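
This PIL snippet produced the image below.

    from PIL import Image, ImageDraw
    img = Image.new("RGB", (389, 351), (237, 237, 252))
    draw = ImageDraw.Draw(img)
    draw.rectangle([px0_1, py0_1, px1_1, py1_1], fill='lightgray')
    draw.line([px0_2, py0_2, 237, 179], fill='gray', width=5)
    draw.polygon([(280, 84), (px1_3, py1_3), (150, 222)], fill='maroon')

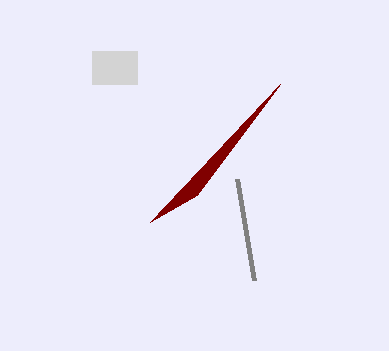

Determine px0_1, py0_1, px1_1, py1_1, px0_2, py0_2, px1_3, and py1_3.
px0_1 = 92, py0_1 = 51, px1_1 = 137, py1_1 = 84, px0_2 = 254, py0_2 = 280, px1_3 = 197, py1_3 = 195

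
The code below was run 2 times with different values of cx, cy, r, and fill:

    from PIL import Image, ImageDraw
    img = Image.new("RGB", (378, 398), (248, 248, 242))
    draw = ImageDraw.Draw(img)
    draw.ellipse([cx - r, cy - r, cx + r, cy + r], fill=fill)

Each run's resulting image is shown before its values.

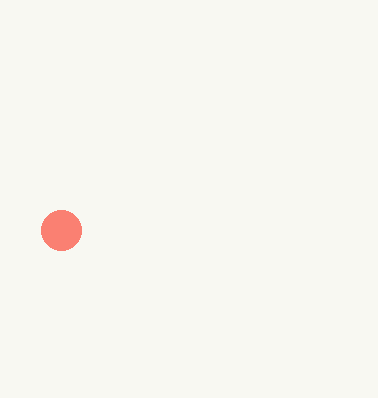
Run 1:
cx = 61
cy = 230
r = 20
fill = 'salmon'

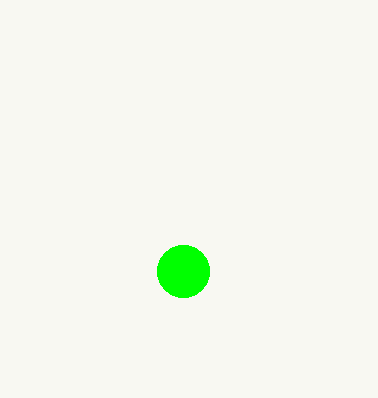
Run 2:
cx = 183
cy = 271
r = 26
fill = 'lime'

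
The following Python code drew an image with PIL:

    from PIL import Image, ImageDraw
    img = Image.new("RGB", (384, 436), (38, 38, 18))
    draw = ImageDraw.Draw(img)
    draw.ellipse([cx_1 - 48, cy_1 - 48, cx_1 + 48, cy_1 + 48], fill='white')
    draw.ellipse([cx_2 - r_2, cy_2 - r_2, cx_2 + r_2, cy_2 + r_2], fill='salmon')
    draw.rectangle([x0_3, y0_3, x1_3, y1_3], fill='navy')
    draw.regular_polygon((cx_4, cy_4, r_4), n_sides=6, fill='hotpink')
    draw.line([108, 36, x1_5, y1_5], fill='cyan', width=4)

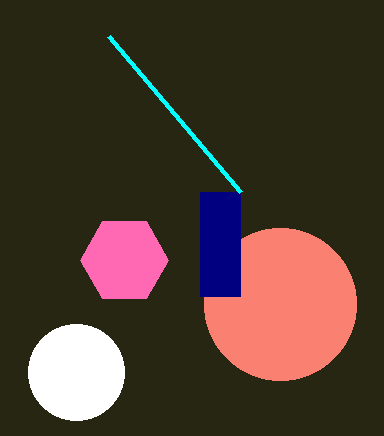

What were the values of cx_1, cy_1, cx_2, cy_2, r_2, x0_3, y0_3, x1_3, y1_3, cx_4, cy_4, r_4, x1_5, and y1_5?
cx_1 = 76; cy_1 = 372; cx_2 = 280; cy_2 = 304; r_2 = 76; x0_3 = 200; y0_3 = 192; x1_3 = 240; y1_3 = 296; cx_4 = 124; cy_4 = 260; r_4 = 44; x1_5 = 240; y1_5 = 192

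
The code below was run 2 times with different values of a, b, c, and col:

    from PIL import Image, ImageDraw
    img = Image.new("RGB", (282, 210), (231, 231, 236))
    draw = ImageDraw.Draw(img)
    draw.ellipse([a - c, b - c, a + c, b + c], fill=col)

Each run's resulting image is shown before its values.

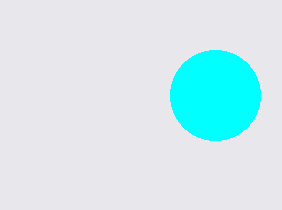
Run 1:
a = 215
b = 95
c = 45
col = 'cyan'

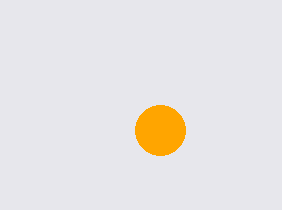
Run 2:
a = 160; b = 130; c = 25; col = 'orange'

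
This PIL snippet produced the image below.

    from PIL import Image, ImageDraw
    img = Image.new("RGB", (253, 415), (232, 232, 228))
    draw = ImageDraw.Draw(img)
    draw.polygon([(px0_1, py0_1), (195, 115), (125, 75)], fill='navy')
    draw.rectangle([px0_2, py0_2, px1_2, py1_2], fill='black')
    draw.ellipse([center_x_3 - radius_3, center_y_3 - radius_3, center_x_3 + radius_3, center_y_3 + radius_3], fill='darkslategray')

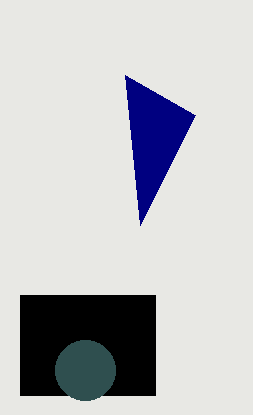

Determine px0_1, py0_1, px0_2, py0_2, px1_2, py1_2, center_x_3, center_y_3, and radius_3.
px0_1 = 140, py0_1 = 225, px0_2 = 20, py0_2 = 295, px1_2 = 155, py1_2 = 395, center_x_3 = 85, center_y_3 = 370, radius_3 = 30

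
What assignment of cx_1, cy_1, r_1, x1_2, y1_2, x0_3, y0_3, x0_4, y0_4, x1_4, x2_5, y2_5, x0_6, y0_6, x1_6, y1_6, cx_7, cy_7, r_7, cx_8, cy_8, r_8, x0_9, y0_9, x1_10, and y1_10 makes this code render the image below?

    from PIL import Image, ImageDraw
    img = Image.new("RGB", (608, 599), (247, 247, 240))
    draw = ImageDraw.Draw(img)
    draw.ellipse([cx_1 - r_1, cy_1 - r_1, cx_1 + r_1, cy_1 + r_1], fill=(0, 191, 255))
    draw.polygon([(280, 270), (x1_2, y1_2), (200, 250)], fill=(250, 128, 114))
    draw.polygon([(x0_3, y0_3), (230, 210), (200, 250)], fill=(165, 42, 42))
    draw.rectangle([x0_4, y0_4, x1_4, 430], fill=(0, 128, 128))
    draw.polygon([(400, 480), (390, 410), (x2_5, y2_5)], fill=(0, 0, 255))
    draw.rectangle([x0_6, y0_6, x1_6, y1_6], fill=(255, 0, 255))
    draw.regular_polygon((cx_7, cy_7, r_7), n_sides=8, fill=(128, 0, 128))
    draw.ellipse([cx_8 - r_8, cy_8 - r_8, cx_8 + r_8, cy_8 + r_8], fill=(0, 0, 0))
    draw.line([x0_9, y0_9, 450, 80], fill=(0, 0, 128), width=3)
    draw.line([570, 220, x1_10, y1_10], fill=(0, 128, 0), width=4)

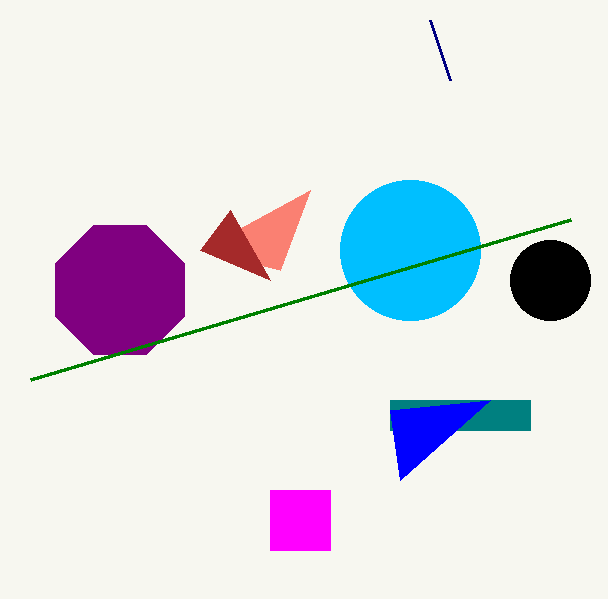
cx_1 = 410, cy_1 = 250, r_1 = 70, x1_2 = 310, y1_2 = 190, x0_3 = 270, y0_3 = 280, x0_4 = 390, y0_4 = 400, x1_4 = 530, x2_5 = 490, y2_5 = 400, x0_6 = 270, y0_6 = 490, x1_6 = 330, y1_6 = 550, cx_7 = 120, cy_7 = 290, r_7 = 70, cx_8 = 550, cy_8 = 280, r_8 = 40, x0_9 = 430, y0_9 = 20, x1_10 = 30, y1_10 = 380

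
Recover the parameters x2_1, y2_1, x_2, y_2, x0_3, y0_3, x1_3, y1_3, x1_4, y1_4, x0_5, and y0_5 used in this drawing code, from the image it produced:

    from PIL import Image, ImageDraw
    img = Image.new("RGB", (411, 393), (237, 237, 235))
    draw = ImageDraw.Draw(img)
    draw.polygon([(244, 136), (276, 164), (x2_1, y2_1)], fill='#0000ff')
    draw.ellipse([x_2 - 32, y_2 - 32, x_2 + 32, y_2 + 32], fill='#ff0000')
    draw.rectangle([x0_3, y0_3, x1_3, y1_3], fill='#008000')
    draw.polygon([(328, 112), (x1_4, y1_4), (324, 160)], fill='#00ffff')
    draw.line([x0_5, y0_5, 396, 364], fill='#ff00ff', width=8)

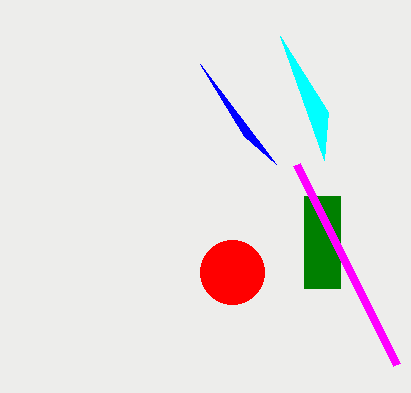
x2_1 = 200, y2_1 = 64, x_2 = 232, y_2 = 272, x0_3 = 304, y0_3 = 196, x1_3 = 340, y1_3 = 288, x1_4 = 280, y1_4 = 36, x0_5 = 296, y0_5 = 164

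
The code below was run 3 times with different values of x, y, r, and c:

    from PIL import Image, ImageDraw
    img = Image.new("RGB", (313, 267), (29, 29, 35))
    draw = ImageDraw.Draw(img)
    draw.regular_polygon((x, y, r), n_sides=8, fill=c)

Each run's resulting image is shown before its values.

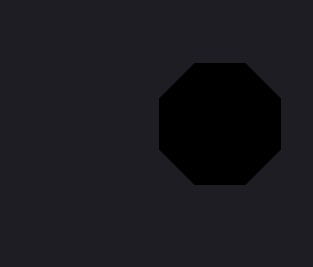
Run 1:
x = 220, y = 124, r = 66, c = 'black'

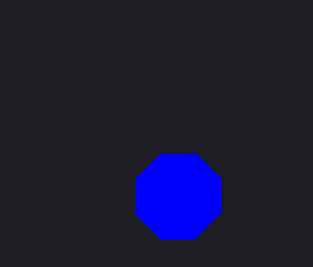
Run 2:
x = 178
y = 196
r = 46
c = 'blue'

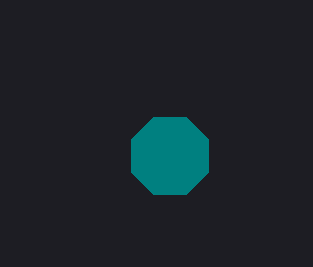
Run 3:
x = 170, y = 156, r = 42, c = 'teal'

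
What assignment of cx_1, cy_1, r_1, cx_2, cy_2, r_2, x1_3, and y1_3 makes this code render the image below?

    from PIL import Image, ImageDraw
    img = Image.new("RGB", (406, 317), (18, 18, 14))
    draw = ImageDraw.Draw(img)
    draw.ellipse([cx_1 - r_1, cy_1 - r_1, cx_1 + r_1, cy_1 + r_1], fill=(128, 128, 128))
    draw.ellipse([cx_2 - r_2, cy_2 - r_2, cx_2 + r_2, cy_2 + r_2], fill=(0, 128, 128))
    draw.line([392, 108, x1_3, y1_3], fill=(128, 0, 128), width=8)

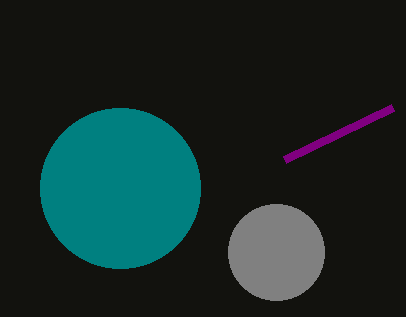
cx_1 = 276, cy_1 = 252, r_1 = 48, cx_2 = 120, cy_2 = 188, r_2 = 80, x1_3 = 284, y1_3 = 160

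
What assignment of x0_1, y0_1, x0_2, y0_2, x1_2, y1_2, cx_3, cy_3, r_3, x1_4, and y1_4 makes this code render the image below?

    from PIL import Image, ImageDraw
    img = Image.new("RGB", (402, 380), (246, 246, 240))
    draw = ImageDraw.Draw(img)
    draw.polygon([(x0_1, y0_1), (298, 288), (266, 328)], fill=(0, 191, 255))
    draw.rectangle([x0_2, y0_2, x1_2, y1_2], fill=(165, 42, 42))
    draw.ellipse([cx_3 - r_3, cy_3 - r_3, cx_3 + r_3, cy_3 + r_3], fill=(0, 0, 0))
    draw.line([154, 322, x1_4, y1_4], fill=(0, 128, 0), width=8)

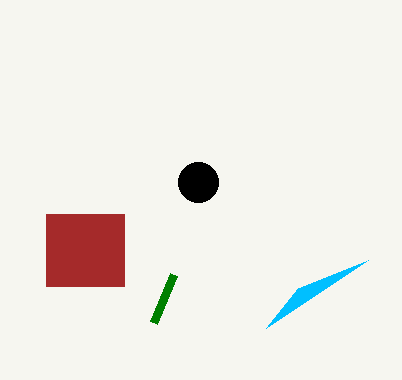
x0_1 = 368; y0_1 = 260; x0_2 = 46; y0_2 = 214; x1_2 = 124; y1_2 = 286; cx_3 = 198; cy_3 = 182; r_3 = 20; x1_4 = 174; y1_4 = 274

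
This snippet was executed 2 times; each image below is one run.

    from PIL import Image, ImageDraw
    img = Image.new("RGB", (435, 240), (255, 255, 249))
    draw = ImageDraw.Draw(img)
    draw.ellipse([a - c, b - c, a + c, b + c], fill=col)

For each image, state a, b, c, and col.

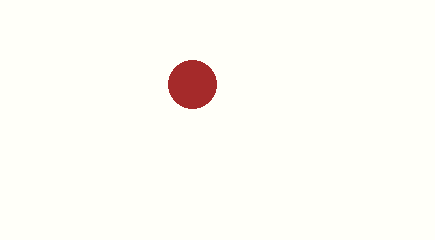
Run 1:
a = 192
b = 84
c = 24
col = 'brown'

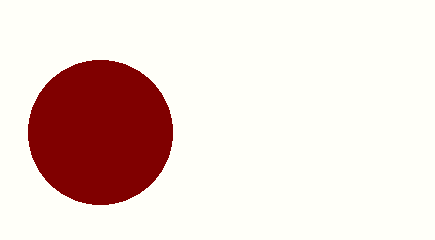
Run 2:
a = 100; b = 132; c = 72; col = 'maroon'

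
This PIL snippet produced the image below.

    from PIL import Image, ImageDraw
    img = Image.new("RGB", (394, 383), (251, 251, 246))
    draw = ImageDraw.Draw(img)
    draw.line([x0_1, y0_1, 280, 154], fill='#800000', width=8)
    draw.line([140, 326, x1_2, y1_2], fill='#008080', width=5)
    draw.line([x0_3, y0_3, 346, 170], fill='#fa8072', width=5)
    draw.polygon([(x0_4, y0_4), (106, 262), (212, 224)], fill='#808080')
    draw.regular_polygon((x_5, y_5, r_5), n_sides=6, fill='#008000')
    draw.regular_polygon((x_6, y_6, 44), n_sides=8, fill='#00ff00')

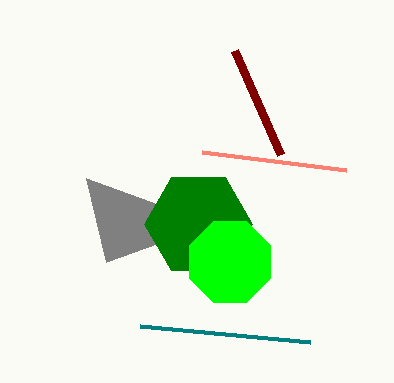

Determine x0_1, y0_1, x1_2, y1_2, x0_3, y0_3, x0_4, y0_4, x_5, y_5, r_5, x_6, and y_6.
x0_1 = 234
y0_1 = 50
x1_2 = 310
y1_2 = 342
x0_3 = 202
y0_3 = 152
x0_4 = 86
y0_4 = 178
x_5 = 198
y_5 = 224
r_5 = 54
x_6 = 230
y_6 = 262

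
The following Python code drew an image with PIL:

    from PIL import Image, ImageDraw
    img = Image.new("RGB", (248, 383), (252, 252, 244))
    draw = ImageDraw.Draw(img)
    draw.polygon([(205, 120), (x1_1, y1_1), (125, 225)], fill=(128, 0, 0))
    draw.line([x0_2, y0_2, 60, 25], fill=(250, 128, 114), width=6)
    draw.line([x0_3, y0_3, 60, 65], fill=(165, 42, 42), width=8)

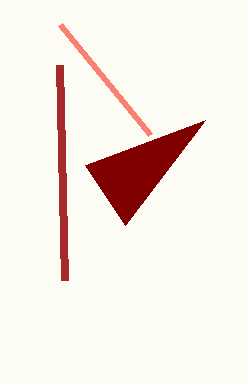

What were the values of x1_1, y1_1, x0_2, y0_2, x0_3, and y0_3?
x1_1 = 85, y1_1 = 165, x0_2 = 150, y0_2 = 135, x0_3 = 65, y0_3 = 280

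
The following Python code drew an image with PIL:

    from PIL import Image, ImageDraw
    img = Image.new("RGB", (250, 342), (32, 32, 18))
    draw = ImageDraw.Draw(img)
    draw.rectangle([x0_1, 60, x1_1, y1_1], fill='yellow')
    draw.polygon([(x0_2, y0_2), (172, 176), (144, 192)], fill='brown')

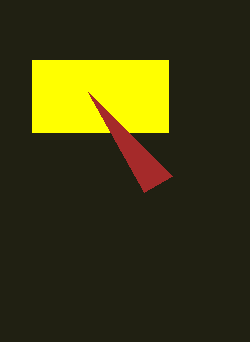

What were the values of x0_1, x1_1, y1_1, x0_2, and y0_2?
x0_1 = 32; x1_1 = 168; y1_1 = 132; x0_2 = 88; y0_2 = 92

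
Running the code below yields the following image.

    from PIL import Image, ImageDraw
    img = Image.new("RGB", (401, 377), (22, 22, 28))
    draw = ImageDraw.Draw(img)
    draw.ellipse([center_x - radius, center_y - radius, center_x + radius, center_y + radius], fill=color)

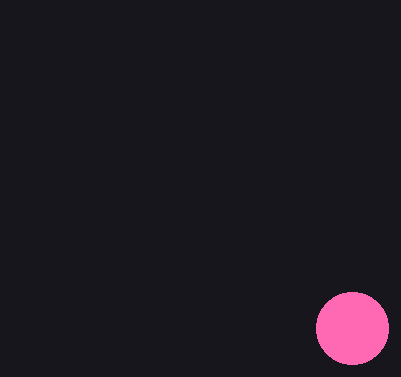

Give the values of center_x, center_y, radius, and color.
center_x = 352
center_y = 328
radius = 36
color = 'hotpink'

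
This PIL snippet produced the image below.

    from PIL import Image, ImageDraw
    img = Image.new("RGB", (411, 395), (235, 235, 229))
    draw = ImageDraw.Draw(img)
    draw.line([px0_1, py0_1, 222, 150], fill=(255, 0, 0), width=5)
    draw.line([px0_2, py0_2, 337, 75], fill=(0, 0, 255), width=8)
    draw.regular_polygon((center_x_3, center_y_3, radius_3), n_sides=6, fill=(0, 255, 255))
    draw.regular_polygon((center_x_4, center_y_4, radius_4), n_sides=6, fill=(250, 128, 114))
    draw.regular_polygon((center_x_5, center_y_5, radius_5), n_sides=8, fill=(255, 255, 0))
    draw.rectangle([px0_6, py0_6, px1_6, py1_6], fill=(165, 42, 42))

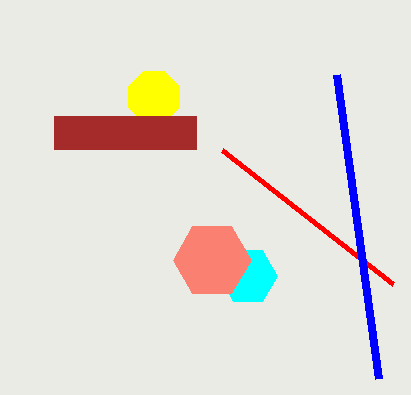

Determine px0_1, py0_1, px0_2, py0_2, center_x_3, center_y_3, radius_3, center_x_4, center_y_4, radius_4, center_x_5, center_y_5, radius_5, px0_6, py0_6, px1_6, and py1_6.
px0_1 = 393
py0_1 = 284
px0_2 = 379
py0_2 = 379
center_x_3 = 248
center_y_3 = 276
radius_3 = 29
center_x_4 = 212
center_y_4 = 260
radius_4 = 39
center_x_5 = 154
center_y_5 = 97
radius_5 = 28
px0_6 = 54
py0_6 = 116
px1_6 = 196
py1_6 = 149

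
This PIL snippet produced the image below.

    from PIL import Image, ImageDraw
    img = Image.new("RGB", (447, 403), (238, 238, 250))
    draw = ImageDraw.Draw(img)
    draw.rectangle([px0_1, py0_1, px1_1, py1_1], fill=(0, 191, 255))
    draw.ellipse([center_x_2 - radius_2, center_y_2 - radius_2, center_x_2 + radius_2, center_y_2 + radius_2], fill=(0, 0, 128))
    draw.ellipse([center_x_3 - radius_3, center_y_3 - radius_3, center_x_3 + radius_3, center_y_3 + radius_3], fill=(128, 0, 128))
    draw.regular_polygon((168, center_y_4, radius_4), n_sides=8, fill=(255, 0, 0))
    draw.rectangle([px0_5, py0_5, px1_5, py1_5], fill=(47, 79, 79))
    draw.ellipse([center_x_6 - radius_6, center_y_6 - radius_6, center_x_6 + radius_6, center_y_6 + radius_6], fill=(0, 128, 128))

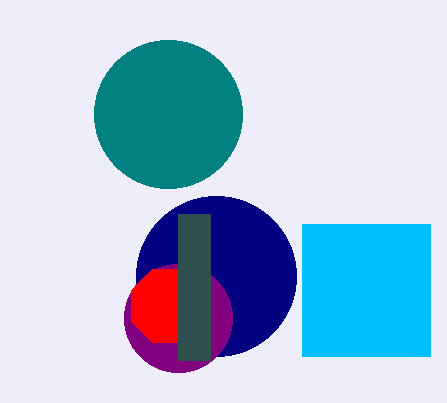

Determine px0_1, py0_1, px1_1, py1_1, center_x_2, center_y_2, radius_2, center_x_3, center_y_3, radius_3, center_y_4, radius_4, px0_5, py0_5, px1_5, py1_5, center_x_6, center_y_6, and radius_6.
px0_1 = 302
py0_1 = 224
px1_1 = 430
py1_1 = 356
center_x_2 = 216
center_y_2 = 276
radius_2 = 80
center_x_3 = 178
center_y_3 = 318
radius_3 = 54
center_y_4 = 306
radius_4 = 40
px0_5 = 178
py0_5 = 214
px1_5 = 210
py1_5 = 360
center_x_6 = 168
center_y_6 = 114
radius_6 = 74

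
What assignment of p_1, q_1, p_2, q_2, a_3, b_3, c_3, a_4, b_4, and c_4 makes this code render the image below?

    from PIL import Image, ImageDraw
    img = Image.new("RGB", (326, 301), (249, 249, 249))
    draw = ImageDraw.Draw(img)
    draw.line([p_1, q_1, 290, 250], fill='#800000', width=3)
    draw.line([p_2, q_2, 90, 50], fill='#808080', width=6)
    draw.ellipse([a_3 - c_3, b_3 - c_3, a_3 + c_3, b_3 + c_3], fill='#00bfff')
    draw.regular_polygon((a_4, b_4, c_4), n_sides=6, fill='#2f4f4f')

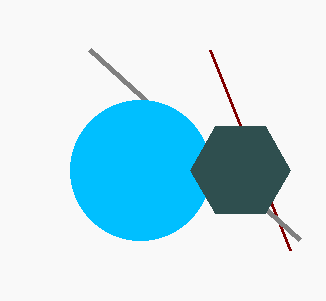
p_1 = 210, q_1 = 50, p_2 = 300, q_2 = 240, a_3 = 140, b_3 = 170, c_3 = 70, a_4 = 240, b_4 = 170, c_4 = 50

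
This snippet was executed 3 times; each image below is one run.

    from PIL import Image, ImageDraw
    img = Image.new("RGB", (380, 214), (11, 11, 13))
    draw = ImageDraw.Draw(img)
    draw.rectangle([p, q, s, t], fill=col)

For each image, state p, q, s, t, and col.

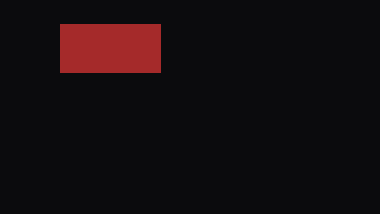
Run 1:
p = 60, q = 24, s = 160, t = 72, col = 'brown'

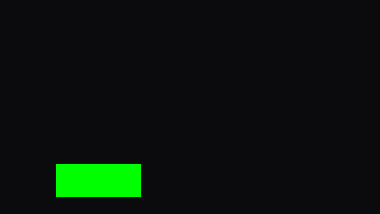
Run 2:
p = 56, q = 164, s = 140, t = 196, col = 'lime'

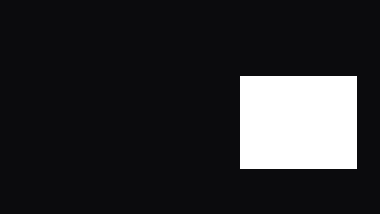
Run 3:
p = 240, q = 76, s = 356, t = 168, col = 'white'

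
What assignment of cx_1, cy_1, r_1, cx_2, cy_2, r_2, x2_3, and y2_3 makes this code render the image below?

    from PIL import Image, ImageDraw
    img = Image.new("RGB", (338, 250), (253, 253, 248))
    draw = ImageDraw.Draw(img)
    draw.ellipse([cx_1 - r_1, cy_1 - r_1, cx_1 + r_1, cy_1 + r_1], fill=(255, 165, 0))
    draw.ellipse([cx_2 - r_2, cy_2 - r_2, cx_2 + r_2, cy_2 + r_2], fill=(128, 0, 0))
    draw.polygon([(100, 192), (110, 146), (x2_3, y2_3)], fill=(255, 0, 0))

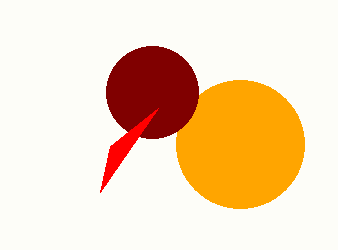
cx_1 = 240, cy_1 = 144, r_1 = 64, cx_2 = 152, cy_2 = 92, r_2 = 46, x2_3 = 158, y2_3 = 108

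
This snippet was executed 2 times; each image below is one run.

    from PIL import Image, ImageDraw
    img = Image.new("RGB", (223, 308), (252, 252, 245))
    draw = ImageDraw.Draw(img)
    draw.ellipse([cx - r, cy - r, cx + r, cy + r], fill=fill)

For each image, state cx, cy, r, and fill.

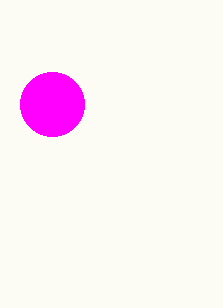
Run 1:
cx = 52, cy = 104, r = 32, fill = 'magenta'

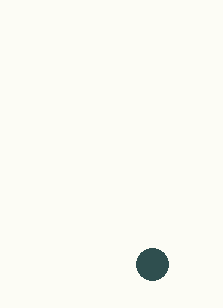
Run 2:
cx = 152; cy = 264; r = 16; fill = 'darkslategray'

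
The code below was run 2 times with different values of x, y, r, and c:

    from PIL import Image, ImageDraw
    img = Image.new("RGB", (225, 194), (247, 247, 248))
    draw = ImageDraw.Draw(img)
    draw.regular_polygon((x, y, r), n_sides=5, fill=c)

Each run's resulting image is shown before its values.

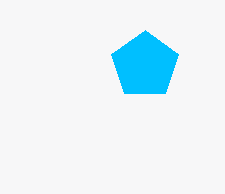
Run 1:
x = 145
y = 65
r = 35
c = 'deepskyblue'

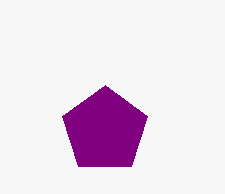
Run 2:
x = 105
y = 130
r = 45
c = 'purple'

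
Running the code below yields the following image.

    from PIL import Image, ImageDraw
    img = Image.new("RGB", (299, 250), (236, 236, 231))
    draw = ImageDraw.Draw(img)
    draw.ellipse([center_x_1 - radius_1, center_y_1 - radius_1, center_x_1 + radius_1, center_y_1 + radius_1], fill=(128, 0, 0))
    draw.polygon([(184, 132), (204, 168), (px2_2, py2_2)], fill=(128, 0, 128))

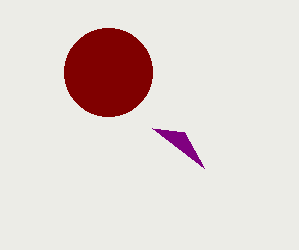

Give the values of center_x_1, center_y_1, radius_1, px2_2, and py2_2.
center_x_1 = 108
center_y_1 = 72
radius_1 = 44
px2_2 = 152
py2_2 = 128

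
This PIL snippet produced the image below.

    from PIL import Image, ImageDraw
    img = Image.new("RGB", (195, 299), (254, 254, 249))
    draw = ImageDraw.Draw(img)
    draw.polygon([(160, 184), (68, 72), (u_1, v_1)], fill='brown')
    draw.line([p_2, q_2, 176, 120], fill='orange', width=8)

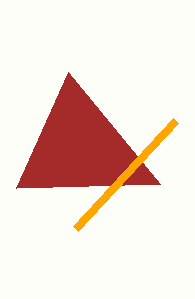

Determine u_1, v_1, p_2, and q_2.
u_1 = 16
v_1 = 188
p_2 = 76
q_2 = 228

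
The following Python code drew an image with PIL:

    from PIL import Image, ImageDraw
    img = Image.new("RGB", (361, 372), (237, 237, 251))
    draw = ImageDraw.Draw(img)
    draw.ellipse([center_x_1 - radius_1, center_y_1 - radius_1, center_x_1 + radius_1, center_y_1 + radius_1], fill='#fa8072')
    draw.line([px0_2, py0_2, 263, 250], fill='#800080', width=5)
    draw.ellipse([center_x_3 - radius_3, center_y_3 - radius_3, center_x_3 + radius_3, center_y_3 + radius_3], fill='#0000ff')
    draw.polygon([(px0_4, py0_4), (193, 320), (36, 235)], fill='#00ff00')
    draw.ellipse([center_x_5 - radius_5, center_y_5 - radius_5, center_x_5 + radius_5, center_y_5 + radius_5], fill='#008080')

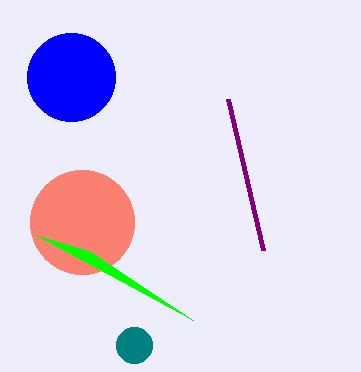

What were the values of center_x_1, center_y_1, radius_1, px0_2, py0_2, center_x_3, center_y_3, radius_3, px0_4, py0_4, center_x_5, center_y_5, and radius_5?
center_x_1 = 82; center_y_1 = 222; radius_1 = 52; px0_2 = 228; py0_2 = 99; center_x_3 = 71; center_y_3 = 77; radius_3 = 44; px0_4 = 89; py0_4 = 251; center_x_5 = 134; center_y_5 = 345; radius_5 = 18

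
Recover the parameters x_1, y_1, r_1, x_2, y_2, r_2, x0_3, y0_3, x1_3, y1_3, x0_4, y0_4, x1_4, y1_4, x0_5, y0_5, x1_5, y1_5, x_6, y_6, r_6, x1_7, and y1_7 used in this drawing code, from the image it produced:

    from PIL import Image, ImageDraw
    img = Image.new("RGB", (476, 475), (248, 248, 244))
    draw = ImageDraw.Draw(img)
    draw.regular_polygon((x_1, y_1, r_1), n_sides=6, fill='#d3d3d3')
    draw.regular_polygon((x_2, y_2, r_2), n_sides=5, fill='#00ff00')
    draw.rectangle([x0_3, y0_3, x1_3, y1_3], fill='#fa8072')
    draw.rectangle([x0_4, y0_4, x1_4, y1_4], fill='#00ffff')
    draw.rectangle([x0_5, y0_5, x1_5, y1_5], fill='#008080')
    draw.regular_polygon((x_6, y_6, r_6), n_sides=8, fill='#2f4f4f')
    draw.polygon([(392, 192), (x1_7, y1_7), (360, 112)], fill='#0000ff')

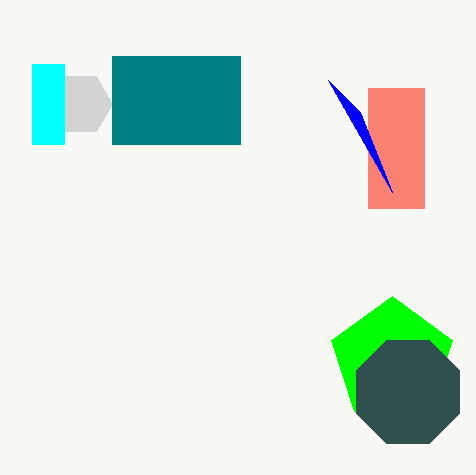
x_1 = 80, y_1 = 104, r_1 = 32, x_2 = 392, y_2 = 360, r_2 = 64, x0_3 = 368, y0_3 = 88, x1_3 = 424, y1_3 = 208, x0_4 = 32, y0_4 = 64, x1_4 = 64, y1_4 = 144, x0_5 = 112, y0_5 = 56, x1_5 = 240, y1_5 = 144, x_6 = 408, y_6 = 392, r_6 = 56, x1_7 = 328, y1_7 = 80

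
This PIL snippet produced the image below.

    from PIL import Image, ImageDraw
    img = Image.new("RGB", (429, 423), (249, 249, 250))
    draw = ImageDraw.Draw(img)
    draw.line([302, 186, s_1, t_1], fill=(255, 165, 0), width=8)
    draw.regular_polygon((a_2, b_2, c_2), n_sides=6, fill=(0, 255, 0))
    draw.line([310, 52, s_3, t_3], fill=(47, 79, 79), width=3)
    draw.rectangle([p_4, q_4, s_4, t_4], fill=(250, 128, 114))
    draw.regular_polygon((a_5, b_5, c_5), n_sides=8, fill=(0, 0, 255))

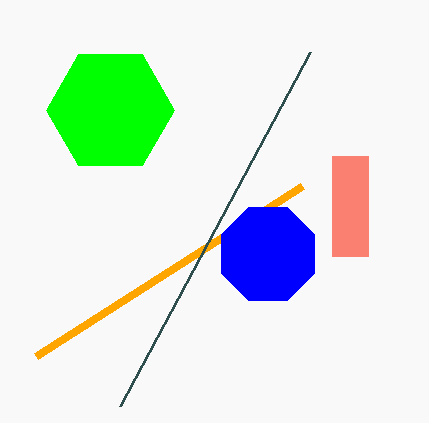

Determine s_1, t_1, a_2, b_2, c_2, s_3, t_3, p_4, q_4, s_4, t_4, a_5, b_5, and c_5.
s_1 = 36
t_1 = 356
a_2 = 110
b_2 = 110
c_2 = 64
s_3 = 120
t_3 = 406
p_4 = 332
q_4 = 156
s_4 = 368
t_4 = 256
a_5 = 268
b_5 = 254
c_5 = 50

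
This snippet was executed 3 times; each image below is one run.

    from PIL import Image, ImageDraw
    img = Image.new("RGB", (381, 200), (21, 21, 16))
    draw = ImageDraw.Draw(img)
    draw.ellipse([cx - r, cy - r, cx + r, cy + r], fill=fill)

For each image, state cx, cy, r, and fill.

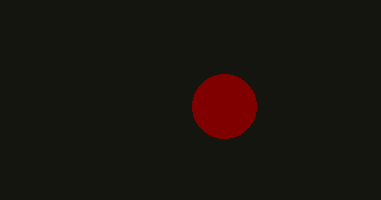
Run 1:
cx = 224
cy = 106
r = 32
fill = 'maroon'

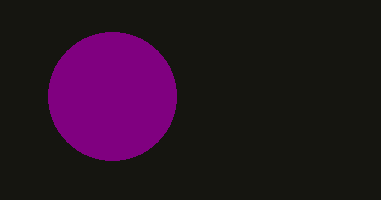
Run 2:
cx = 112
cy = 96
r = 64
fill = 'purple'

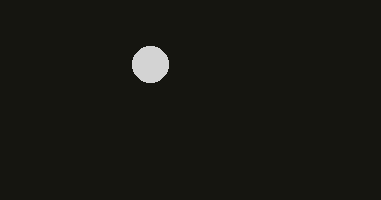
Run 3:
cx = 150, cy = 64, r = 18, fill = 'lightgray'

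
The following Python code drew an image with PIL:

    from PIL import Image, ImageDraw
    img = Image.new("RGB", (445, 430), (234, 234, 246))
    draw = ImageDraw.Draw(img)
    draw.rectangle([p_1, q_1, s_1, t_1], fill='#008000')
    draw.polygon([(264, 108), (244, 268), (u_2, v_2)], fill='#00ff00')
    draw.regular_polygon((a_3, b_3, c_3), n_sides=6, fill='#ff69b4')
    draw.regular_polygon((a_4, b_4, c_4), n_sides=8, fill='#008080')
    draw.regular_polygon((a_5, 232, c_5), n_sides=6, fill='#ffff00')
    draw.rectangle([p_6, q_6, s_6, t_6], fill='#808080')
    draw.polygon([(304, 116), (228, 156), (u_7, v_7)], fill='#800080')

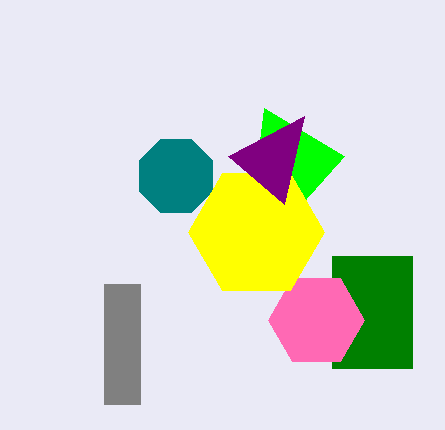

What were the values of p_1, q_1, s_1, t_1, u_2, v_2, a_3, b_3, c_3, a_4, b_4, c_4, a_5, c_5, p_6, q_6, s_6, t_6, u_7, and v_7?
p_1 = 332; q_1 = 256; s_1 = 412; t_1 = 368; u_2 = 344; v_2 = 156; a_3 = 316; b_3 = 320; c_3 = 48; a_4 = 176; b_4 = 176; c_4 = 40; a_5 = 256; c_5 = 68; p_6 = 104; q_6 = 284; s_6 = 140; t_6 = 404; u_7 = 284; v_7 = 204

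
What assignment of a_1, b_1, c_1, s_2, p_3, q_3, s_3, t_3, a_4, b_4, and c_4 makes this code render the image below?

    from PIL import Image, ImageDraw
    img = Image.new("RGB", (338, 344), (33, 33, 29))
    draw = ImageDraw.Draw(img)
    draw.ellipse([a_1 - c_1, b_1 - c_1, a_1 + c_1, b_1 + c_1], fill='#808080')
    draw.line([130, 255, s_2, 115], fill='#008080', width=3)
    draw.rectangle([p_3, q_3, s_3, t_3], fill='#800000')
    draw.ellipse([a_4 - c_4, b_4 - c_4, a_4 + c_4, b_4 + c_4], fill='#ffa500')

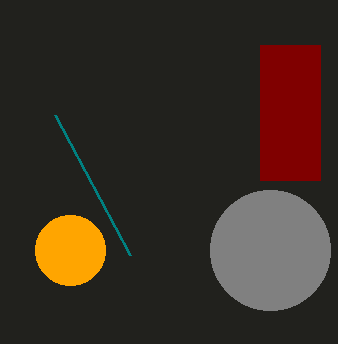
a_1 = 270; b_1 = 250; c_1 = 60; s_2 = 55; p_3 = 260; q_3 = 45; s_3 = 320; t_3 = 180; a_4 = 70; b_4 = 250; c_4 = 35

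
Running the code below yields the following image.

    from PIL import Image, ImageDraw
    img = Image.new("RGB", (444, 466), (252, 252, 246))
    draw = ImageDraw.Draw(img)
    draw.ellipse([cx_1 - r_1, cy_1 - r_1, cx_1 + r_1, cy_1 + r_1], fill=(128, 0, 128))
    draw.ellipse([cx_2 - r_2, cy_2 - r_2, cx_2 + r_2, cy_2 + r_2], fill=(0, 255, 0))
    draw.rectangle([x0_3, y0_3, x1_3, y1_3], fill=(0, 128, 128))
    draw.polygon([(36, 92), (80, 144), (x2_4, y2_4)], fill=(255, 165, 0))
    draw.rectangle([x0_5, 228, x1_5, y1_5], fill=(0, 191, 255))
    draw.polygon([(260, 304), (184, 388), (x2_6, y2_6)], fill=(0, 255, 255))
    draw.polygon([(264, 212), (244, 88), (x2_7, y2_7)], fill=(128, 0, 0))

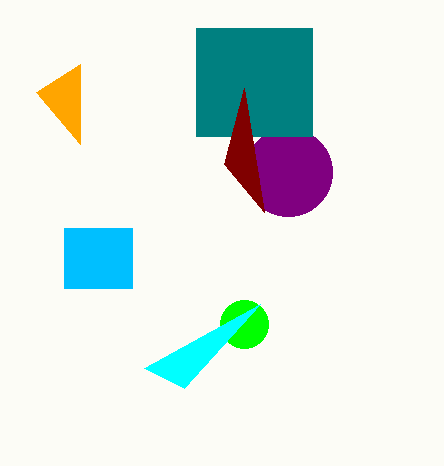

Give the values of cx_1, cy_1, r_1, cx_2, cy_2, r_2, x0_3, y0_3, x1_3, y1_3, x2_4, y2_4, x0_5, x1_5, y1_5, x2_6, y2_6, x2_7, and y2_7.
cx_1 = 288
cy_1 = 172
r_1 = 44
cx_2 = 244
cy_2 = 324
r_2 = 24
x0_3 = 196
y0_3 = 28
x1_3 = 312
y1_3 = 136
x2_4 = 80
y2_4 = 64
x0_5 = 64
x1_5 = 132
y1_5 = 288
x2_6 = 144
y2_6 = 368
x2_7 = 224
y2_7 = 164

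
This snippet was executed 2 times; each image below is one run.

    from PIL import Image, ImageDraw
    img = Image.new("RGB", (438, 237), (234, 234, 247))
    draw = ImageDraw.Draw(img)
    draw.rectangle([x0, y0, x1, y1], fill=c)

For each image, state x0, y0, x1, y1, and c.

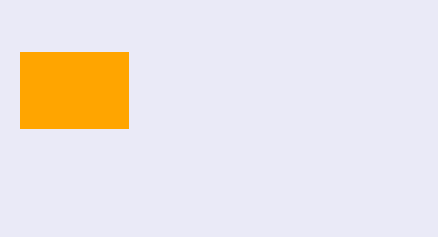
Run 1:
x0 = 20
y0 = 52
x1 = 128
y1 = 128
c = 'orange'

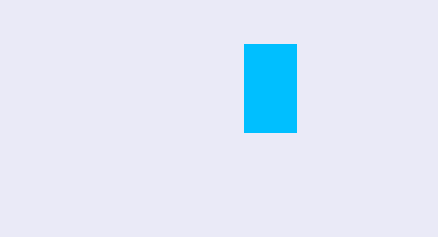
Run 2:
x0 = 244; y0 = 44; x1 = 296; y1 = 132; c = 'deepskyblue'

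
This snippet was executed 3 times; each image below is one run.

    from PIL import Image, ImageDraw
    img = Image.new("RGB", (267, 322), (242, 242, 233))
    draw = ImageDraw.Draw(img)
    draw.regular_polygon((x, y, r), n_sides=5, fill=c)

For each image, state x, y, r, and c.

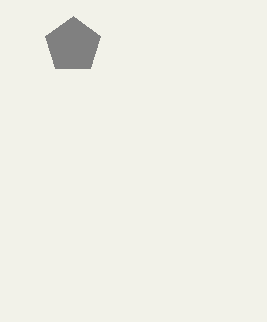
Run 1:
x = 73, y = 45, r = 29, c = 'gray'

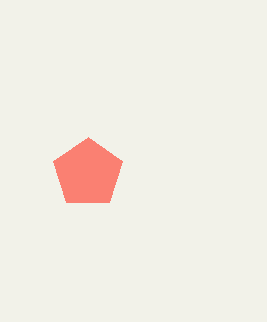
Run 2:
x = 88, y = 173, r = 36, c = 'salmon'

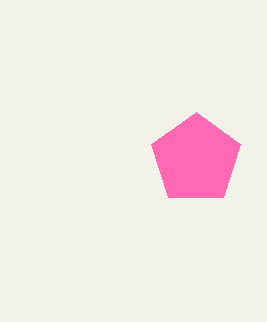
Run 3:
x = 196, y = 159, r = 47, c = 'hotpink'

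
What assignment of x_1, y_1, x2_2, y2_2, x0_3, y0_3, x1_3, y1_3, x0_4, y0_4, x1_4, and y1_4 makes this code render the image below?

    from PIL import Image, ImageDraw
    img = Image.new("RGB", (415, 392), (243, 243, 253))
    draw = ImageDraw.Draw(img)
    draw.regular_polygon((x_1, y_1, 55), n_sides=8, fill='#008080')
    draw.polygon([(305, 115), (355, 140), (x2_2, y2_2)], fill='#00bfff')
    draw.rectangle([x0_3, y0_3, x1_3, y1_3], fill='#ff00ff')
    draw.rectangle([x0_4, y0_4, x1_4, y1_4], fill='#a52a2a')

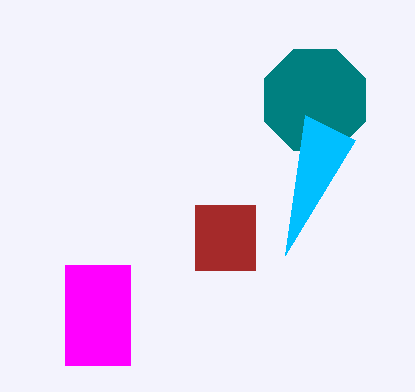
x_1 = 315, y_1 = 100, x2_2 = 285, y2_2 = 255, x0_3 = 65, y0_3 = 265, x1_3 = 130, y1_3 = 365, x0_4 = 195, y0_4 = 205, x1_4 = 255, y1_4 = 270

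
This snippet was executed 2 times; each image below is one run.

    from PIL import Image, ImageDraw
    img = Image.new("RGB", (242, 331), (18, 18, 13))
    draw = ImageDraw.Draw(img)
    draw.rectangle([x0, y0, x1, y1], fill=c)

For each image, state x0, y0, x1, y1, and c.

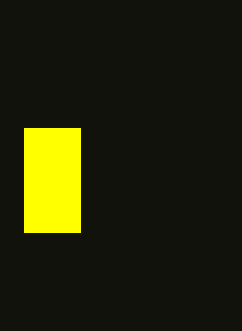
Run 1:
x0 = 24
y0 = 128
x1 = 80
y1 = 232
c = 'yellow'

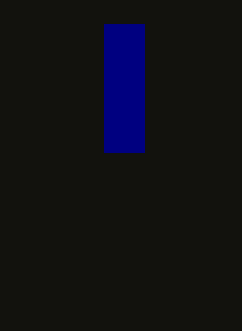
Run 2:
x0 = 104; y0 = 24; x1 = 144; y1 = 152; c = 'navy'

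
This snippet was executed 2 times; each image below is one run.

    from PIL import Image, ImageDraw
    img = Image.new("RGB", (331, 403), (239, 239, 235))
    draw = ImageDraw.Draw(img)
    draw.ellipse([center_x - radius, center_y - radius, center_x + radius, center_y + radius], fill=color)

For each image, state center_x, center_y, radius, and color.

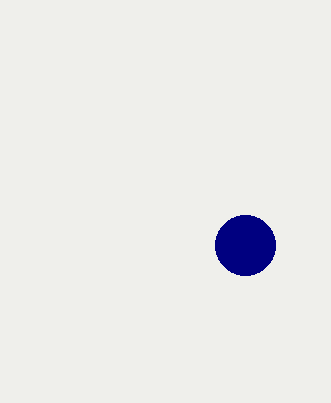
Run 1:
center_x = 245, center_y = 245, radius = 30, color = 'navy'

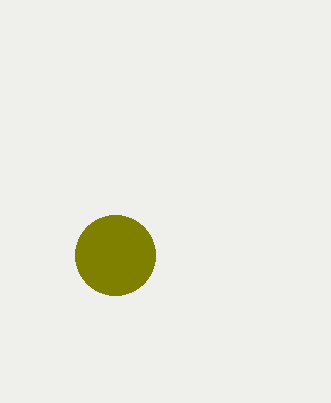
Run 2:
center_x = 115; center_y = 255; radius = 40; color = 'olive'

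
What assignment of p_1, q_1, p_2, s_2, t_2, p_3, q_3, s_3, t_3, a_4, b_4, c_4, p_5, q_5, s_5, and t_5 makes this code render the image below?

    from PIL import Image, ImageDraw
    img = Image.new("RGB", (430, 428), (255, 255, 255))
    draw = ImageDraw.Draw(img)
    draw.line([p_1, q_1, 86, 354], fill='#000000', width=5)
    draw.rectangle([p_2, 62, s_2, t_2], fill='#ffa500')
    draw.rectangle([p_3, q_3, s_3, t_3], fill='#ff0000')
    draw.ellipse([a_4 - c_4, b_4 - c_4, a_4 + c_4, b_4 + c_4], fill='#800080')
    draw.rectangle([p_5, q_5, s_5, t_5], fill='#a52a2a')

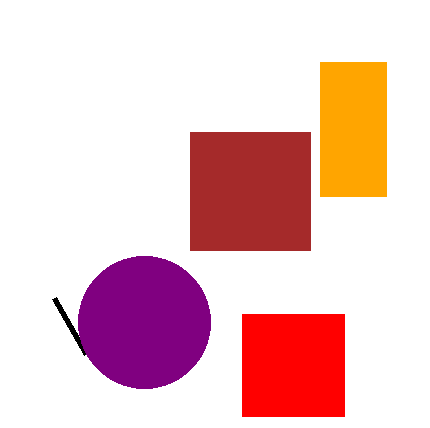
p_1 = 54, q_1 = 298, p_2 = 320, s_2 = 386, t_2 = 196, p_3 = 242, q_3 = 314, s_3 = 344, t_3 = 416, a_4 = 144, b_4 = 322, c_4 = 66, p_5 = 190, q_5 = 132, s_5 = 310, t_5 = 250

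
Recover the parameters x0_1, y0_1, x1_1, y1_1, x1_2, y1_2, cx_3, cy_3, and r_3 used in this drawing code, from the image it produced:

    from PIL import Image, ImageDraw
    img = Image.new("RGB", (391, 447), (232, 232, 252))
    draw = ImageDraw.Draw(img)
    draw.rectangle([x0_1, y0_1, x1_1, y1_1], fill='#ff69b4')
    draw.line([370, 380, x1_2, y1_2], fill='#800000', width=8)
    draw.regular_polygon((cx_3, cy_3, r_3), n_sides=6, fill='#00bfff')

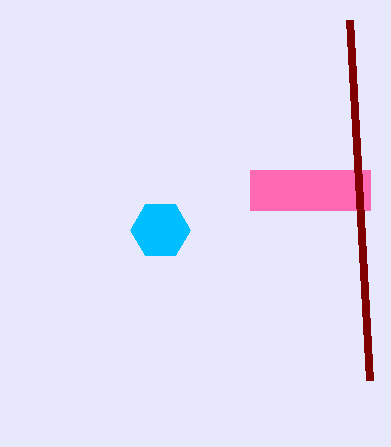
x0_1 = 250
y0_1 = 170
x1_1 = 370
y1_1 = 210
x1_2 = 350
y1_2 = 20
cx_3 = 160
cy_3 = 230
r_3 = 30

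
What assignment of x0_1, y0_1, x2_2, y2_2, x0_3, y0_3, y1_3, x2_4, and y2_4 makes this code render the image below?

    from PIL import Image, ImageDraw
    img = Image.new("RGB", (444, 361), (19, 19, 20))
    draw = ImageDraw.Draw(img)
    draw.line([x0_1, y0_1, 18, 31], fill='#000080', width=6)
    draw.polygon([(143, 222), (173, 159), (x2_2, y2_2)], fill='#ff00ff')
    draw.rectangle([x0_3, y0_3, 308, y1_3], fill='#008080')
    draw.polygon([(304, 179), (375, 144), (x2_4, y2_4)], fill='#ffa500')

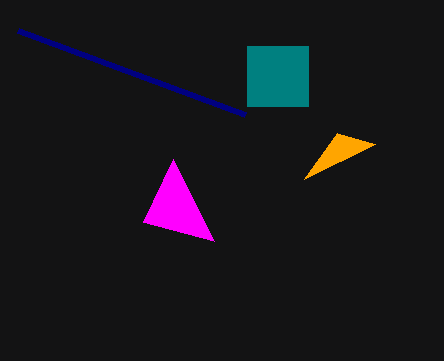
x0_1 = 245; y0_1 = 115; x2_2 = 214; y2_2 = 241; x0_3 = 247; y0_3 = 46; y1_3 = 106; x2_4 = 337; y2_4 = 133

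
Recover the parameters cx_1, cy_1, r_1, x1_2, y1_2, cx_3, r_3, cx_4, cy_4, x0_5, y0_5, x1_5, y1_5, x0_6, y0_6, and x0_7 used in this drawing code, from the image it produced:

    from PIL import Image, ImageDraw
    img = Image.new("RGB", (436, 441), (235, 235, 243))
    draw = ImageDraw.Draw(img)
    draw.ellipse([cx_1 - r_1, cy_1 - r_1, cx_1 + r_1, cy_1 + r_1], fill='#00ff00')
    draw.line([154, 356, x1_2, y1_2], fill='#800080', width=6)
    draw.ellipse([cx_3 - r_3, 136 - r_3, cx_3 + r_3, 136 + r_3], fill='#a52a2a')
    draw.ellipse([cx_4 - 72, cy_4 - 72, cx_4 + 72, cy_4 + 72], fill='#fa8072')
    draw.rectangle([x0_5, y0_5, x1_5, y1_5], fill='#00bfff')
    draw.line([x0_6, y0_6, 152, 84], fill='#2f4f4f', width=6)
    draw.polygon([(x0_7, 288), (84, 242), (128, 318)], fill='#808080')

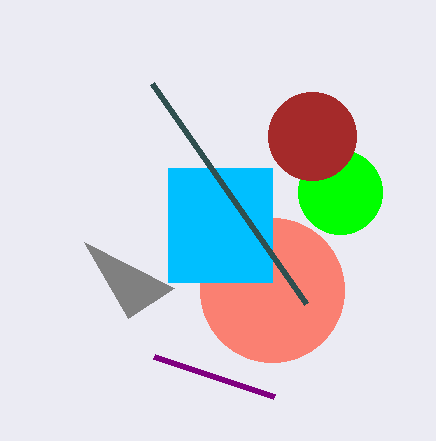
cx_1 = 340
cy_1 = 192
r_1 = 42
x1_2 = 274
y1_2 = 396
cx_3 = 312
r_3 = 44
cx_4 = 272
cy_4 = 290
x0_5 = 168
y0_5 = 168
x1_5 = 272
y1_5 = 282
x0_6 = 306
y0_6 = 304
x0_7 = 174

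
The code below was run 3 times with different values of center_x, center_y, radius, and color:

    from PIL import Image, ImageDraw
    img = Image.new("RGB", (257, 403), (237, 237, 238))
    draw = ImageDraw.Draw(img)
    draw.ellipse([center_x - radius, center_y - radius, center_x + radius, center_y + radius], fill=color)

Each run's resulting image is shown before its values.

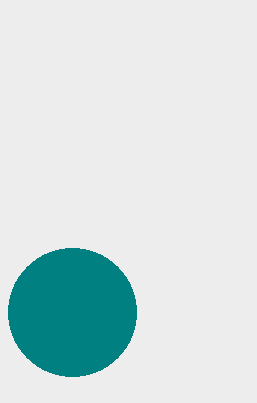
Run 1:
center_x = 72
center_y = 312
radius = 64
color = 'teal'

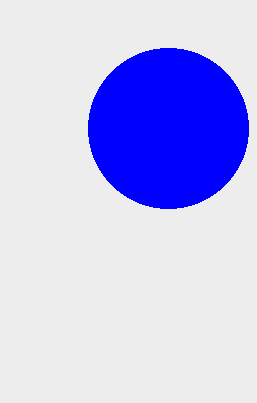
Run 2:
center_x = 168; center_y = 128; radius = 80; color = 'blue'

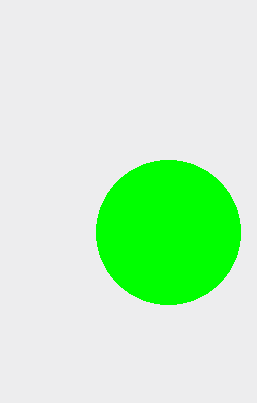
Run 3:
center_x = 168
center_y = 232
radius = 72
color = 'lime'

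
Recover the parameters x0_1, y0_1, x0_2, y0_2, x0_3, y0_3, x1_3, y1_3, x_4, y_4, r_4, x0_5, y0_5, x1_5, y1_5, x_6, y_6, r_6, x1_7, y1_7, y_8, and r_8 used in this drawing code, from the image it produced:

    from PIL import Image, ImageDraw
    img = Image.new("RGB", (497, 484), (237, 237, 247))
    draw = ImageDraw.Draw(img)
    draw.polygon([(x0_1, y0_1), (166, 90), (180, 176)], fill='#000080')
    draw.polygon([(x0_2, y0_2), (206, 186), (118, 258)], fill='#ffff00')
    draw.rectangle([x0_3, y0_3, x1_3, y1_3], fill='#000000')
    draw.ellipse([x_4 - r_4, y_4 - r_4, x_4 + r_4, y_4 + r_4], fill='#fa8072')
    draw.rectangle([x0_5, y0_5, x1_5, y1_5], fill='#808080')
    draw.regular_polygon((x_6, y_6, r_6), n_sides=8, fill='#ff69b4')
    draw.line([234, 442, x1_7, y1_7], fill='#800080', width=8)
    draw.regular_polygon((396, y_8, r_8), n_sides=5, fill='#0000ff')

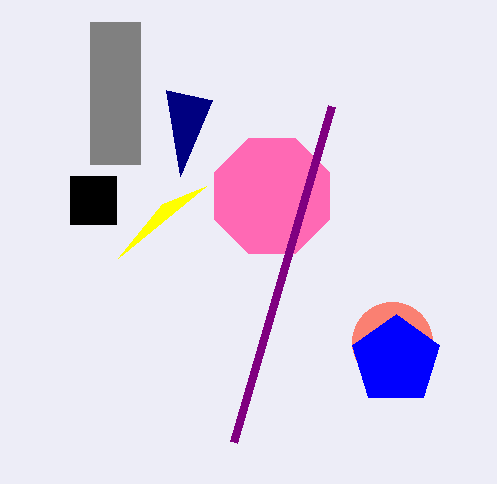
x0_1 = 212, y0_1 = 100, x0_2 = 162, y0_2 = 204, x0_3 = 70, y0_3 = 176, x1_3 = 116, y1_3 = 224, x_4 = 392, y_4 = 342, r_4 = 40, x0_5 = 90, y0_5 = 22, x1_5 = 140, y1_5 = 164, x_6 = 272, y_6 = 196, r_6 = 62, x1_7 = 332, y1_7 = 106, y_8 = 360, r_8 = 46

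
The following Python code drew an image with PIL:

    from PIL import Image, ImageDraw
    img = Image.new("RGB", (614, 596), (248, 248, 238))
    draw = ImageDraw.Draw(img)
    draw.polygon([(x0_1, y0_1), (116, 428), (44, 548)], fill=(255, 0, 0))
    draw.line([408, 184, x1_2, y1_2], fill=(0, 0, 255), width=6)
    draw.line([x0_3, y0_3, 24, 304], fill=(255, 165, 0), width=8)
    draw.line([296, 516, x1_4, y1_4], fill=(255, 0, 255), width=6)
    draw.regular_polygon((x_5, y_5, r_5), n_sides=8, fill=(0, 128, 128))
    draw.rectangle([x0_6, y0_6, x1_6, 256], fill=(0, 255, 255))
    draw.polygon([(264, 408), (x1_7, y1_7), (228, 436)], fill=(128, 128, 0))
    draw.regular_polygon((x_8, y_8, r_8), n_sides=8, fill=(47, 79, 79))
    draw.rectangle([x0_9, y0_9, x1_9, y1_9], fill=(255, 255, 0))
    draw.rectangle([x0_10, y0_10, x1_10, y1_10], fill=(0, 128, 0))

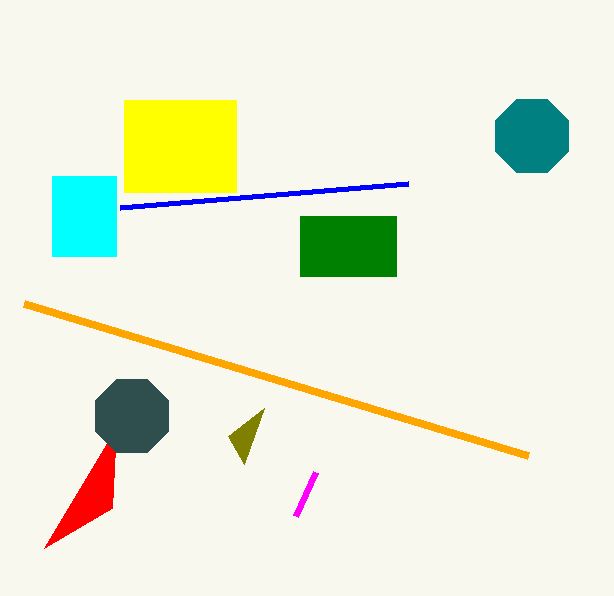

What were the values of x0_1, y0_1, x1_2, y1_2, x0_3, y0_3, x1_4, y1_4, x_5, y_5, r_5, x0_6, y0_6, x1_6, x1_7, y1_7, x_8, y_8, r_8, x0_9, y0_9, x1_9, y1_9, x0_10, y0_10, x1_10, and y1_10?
x0_1 = 112, y0_1 = 508, x1_2 = 120, y1_2 = 208, x0_3 = 528, y0_3 = 456, x1_4 = 316, y1_4 = 472, x_5 = 532, y_5 = 136, r_5 = 40, x0_6 = 52, y0_6 = 176, x1_6 = 116, x1_7 = 244, y1_7 = 464, x_8 = 132, y_8 = 416, r_8 = 40, x0_9 = 124, y0_9 = 100, x1_9 = 236, y1_9 = 192, x0_10 = 300, y0_10 = 216, x1_10 = 396, y1_10 = 276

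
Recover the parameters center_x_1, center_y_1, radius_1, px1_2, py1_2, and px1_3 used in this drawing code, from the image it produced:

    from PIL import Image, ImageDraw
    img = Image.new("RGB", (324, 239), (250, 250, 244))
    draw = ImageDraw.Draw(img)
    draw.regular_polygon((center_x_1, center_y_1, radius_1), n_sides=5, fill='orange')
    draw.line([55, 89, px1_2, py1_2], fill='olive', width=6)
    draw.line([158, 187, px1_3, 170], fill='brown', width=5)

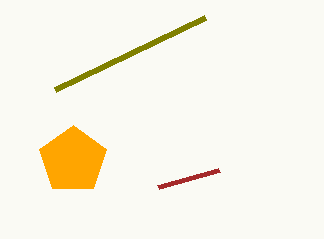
center_x_1 = 73; center_y_1 = 160; radius_1 = 35; px1_2 = 205; py1_2 = 17; px1_3 = 219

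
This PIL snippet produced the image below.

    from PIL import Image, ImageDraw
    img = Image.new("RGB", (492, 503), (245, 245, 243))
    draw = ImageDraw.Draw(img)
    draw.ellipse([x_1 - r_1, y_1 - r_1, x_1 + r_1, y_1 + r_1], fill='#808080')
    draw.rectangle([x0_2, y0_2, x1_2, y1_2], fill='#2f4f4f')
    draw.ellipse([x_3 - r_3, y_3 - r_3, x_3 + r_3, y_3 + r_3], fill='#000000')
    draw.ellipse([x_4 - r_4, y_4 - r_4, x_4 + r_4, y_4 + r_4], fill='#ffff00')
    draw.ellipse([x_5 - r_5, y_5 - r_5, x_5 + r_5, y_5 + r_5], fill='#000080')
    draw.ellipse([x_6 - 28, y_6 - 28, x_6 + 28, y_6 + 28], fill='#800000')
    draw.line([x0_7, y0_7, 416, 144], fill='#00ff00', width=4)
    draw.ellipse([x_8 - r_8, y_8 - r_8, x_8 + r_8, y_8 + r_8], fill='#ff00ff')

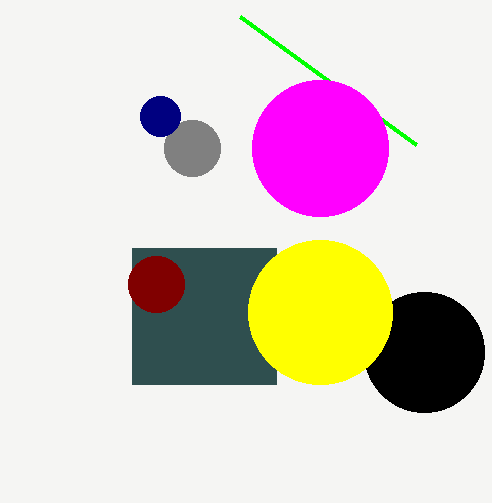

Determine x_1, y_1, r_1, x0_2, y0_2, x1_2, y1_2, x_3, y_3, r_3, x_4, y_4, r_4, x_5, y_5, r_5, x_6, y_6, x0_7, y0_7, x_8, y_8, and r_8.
x_1 = 192
y_1 = 148
r_1 = 28
x0_2 = 132
y0_2 = 248
x1_2 = 276
y1_2 = 384
x_3 = 424
y_3 = 352
r_3 = 60
x_4 = 320
y_4 = 312
r_4 = 72
x_5 = 160
y_5 = 116
r_5 = 20
x_6 = 156
y_6 = 284
x0_7 = 240
y0_7 = 16
x_8 = 320
y_8 = 148
r_8 = 68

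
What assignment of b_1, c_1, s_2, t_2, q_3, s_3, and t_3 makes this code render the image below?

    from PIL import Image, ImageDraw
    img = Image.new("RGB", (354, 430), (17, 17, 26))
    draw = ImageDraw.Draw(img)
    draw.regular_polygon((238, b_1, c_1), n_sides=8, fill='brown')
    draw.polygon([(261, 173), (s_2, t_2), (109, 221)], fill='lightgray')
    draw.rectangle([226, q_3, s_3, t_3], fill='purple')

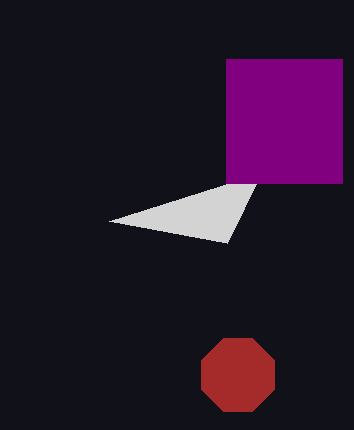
b_1 = 375, c_1 = 39, s_2 = 227, t_2 = 243, q_3 = 59, s_3 = 342, t_3 = 183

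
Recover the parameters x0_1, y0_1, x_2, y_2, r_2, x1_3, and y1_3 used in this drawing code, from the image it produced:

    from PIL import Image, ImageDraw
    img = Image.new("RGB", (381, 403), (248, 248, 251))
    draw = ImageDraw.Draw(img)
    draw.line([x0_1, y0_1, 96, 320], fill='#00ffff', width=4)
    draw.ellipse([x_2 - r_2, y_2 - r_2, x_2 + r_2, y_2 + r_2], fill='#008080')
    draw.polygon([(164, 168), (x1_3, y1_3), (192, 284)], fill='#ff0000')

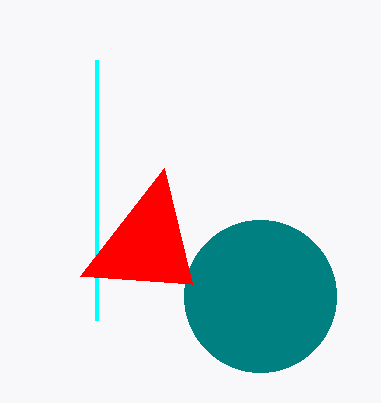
x0_1 = 96; y0_1 = 60; x_2 = 260; y_2 = 296; r_2 = 76; x1_3 = 80; y1_3 = 276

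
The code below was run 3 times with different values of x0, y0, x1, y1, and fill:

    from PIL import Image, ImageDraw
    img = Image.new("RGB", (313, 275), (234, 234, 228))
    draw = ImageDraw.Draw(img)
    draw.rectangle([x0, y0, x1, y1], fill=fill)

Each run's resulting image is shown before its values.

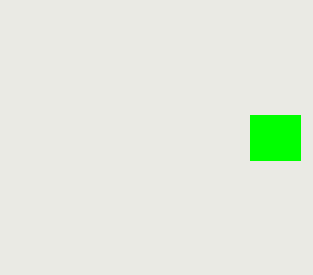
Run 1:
x0 = 250
y0 = 115
x1 = 300
y1 = 160
fill = 'lime'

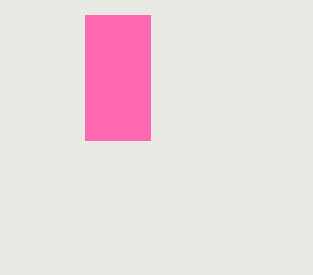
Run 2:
x0 = 85; y0 = 15; x1 = 150; y1 = 140; fill = 'hotpink'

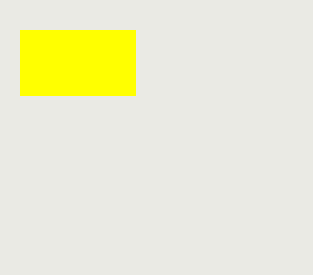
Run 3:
x0 = 20, y0 = 30, x1 = 135, y1 = 95, fill = 'yellow'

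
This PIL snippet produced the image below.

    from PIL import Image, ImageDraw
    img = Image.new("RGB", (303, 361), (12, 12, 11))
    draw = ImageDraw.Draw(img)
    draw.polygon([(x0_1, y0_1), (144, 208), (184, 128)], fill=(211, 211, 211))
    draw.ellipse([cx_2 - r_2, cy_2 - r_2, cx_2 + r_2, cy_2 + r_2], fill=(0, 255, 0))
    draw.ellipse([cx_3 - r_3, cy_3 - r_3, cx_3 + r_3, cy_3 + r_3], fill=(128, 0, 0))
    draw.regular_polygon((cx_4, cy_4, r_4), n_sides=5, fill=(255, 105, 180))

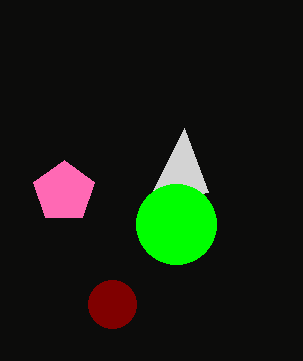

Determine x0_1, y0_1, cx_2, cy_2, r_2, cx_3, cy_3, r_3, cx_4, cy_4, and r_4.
x0_1 = 208
y0_1 = 192
cx_2 = 176
cy_2 = 224
r_2 = 40
cx_3 = 112
cy_3 = 304
r_3 = 24
cx_4 = 64
cy_4 = 192
r_4 = 32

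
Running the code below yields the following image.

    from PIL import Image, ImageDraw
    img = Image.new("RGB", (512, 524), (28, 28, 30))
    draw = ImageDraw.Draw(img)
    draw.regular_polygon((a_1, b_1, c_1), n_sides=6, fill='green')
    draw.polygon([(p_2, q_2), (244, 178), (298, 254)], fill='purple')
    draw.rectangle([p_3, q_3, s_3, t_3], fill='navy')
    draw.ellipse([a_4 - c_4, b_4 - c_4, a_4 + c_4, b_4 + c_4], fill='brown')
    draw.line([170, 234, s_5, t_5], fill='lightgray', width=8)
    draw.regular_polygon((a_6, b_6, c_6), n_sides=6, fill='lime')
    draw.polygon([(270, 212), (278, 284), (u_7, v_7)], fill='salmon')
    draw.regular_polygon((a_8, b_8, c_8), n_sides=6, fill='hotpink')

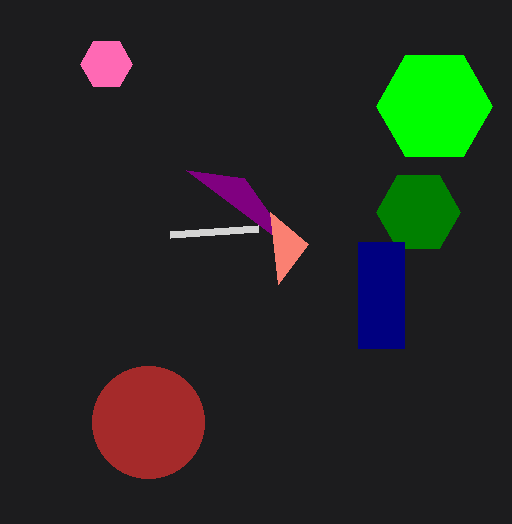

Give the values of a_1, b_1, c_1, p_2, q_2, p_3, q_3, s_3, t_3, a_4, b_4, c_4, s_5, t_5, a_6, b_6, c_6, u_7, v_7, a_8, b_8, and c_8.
a_1 = 418; b_1 = 212; c_1 = 42; p_2 = 186; q_2 = 170; p_3 = 358; q_3 = 242; s_3 = 404; t_3 = 348; a_4 = 148; b_4 = 422; c_4 = 56; s_5 = 258; t_5 = 228; a_6 = 434; b_6 = 106; c_6 = 58; u_7 = 308; v_7 = 244; a_8 = 106; b_8 = 64; c_8 = 26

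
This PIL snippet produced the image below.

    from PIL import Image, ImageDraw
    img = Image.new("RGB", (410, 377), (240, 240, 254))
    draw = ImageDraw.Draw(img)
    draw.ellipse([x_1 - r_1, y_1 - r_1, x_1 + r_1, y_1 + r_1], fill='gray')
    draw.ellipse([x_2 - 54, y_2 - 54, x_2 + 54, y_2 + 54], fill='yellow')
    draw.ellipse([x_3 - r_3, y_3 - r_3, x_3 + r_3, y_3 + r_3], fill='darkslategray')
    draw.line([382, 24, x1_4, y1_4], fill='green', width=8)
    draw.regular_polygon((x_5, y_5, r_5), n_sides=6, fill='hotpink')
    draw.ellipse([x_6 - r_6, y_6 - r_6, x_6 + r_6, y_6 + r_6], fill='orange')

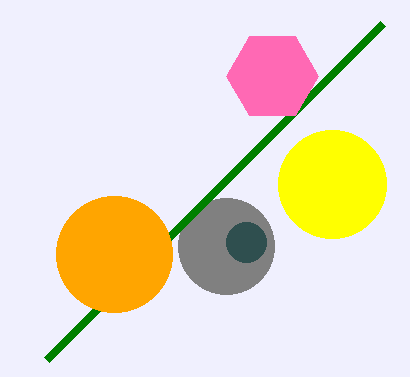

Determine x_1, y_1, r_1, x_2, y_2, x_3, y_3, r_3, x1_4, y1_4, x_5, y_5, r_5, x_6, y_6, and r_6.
x_1 = 226
y_1 = 246
r_1 = 48
x_2 = 332
y_2 = 184
x_3 = 246
y_3 = 242
r_3 = 20
x1_4 = 46
y1_4 = 360
x_5 = 272
y_5 = 76
r_5 = 46
x_6 = 114
y_6 = 254
r_6 = 58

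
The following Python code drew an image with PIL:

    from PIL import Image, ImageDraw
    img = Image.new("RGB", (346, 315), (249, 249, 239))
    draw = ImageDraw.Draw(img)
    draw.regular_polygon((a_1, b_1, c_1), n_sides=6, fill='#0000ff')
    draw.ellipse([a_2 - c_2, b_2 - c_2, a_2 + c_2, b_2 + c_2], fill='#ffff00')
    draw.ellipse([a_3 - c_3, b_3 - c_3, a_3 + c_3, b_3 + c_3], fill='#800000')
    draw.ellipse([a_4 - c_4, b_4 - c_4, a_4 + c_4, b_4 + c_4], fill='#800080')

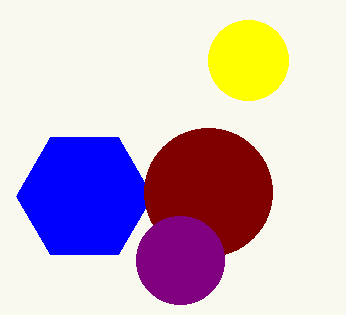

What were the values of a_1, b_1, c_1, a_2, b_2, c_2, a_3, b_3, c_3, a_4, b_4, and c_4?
a_1 = 84
b_1 = 196
c_1 = 68
a_2 = 248
b_2 = 60
c_2 = 40
a_3 = 208
b_3 = 192
c_3 = 64
a_4 = 180
b_4 = 260
c_4 = 44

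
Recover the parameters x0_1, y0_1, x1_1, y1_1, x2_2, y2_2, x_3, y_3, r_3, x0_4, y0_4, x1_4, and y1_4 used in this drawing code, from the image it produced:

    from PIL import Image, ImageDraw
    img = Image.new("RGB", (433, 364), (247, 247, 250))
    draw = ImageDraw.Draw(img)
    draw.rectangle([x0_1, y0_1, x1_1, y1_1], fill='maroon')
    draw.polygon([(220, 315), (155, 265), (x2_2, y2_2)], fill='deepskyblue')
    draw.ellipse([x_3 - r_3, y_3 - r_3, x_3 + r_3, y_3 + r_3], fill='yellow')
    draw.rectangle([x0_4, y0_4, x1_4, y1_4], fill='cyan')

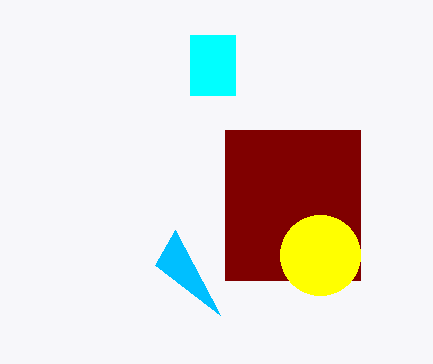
x0_1 = 225
y0_1 = 130
x1_1 = 360
y1_1 = 280
x2_2 = 175
y2_2 = 230
x_3 = 320
y_3 = 255
r_3 = 40
x0_4 = 190
y0_4 = 35
x1_4 = 235
y1_4 = 95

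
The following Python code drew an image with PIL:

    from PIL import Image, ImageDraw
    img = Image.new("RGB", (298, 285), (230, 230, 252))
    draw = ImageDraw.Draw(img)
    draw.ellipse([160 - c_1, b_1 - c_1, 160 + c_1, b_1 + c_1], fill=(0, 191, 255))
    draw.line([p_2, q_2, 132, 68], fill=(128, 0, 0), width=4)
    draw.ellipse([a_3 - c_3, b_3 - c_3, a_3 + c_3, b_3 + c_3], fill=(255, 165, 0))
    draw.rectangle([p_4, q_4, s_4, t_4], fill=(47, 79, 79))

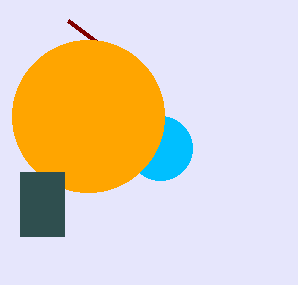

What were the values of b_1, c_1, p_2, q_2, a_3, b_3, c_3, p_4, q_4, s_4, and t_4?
b_1 = 148; c_1 = 32; p_2 = 68; q_2 = 20; a_3 = 88; b_3 = 116; c_3 = 76; p_4 = 20; q_4 = 172; s_4 = 64; t_4 = 236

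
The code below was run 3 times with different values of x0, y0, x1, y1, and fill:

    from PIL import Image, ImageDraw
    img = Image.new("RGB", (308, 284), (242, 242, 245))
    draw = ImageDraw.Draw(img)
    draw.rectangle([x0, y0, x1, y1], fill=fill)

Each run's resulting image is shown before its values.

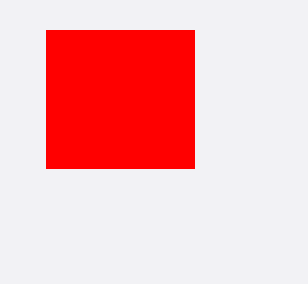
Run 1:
x0 = 46, y0 = 30, x1 = 194, y1 = 168, fill = 'red'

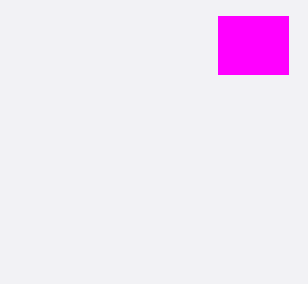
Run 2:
x0 = 218, y0 = 16, x1 = 288, y1 = 74, fill = 'magenta'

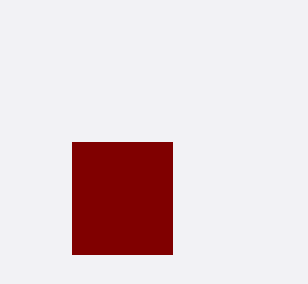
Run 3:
x0 = 72; y0 = 142; x1 = 172; y1 = 254; fill = 'maroon'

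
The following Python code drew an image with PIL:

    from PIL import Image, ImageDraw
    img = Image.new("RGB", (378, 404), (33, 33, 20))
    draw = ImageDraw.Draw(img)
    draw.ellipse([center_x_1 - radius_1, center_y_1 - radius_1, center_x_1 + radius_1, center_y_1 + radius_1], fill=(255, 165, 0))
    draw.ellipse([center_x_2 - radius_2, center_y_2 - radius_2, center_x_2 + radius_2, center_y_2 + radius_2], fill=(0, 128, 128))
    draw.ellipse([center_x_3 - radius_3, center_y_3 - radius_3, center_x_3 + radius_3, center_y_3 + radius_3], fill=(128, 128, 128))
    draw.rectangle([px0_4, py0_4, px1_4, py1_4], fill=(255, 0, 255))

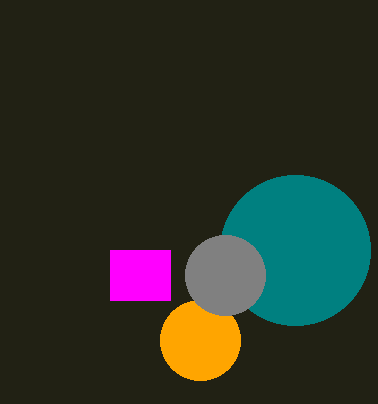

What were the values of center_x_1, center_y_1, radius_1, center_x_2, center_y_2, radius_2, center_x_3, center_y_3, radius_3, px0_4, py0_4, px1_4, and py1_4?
center_x_1 = 200; center_y_1 = 340; radius_1 = 40; center_x_2 = 295; center_y_2 = 250; radius_2 = 75; center_x_3 = 225; center_y_3 = 275; radius_3 = 40; px0_4 = 110; py0_4 = 250; px1_4 = 170; py1_4 = 300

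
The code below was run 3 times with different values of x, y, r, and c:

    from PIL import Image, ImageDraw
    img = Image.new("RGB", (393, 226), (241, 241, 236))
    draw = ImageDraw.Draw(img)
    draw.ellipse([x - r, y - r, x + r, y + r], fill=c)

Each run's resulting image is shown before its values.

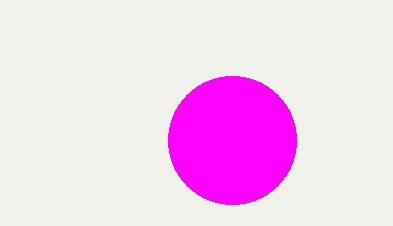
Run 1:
x = 232; y = 140; r = 64; c = 'magenta'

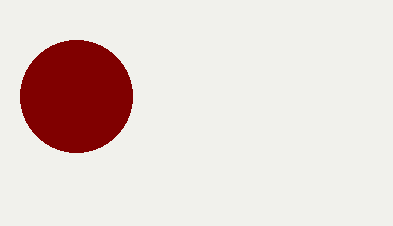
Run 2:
x = 76
y = 96
r = 56
c = 'maroon'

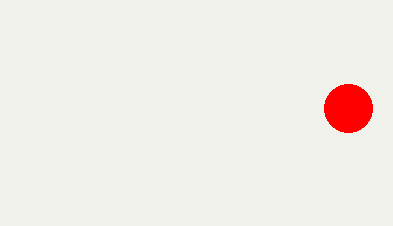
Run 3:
x = 348
y = 108
r = 24
c = 'red'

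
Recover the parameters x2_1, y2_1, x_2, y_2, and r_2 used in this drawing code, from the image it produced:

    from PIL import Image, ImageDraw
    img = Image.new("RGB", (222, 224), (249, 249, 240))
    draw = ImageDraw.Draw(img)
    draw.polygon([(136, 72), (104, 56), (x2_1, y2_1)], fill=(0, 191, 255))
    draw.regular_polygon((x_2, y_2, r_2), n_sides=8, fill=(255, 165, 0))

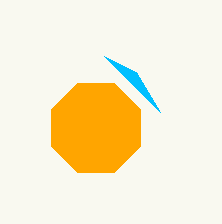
x2_1 = 160, y2_1 = 112, x_2 = 96, y_2 = 128, r_2 = 48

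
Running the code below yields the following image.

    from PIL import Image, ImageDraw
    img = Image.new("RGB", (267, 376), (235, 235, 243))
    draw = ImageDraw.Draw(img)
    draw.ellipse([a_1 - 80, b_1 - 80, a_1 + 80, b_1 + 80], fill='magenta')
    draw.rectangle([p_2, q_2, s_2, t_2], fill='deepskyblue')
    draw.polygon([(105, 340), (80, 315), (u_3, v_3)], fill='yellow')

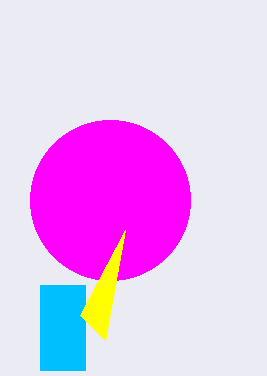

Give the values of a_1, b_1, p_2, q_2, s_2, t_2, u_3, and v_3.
a_1 = 110, b_1 = 200, p_2 = 40, q_2 = 285, s_2 = 85, t_2 = 370, u_3 = 125, v_3 = 230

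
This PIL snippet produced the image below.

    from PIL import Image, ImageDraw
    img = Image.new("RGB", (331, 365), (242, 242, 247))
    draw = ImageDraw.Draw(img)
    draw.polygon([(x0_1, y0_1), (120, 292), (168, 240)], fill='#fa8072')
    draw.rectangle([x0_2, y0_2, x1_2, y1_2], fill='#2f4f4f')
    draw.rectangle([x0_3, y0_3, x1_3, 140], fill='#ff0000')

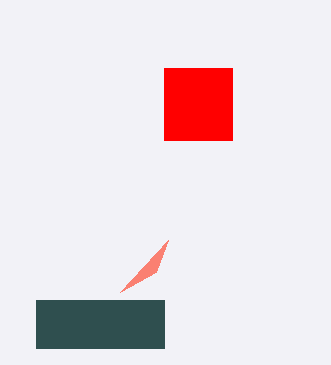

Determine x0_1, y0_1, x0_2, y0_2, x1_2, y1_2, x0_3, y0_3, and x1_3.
x0_1 = 156, y0_1 = 272, x0_2 = 36, y0_2 = 300, x1_2 = 164, y1_2 = 348, x0_3 = 164, y0_3 = 68, x1_3 = 232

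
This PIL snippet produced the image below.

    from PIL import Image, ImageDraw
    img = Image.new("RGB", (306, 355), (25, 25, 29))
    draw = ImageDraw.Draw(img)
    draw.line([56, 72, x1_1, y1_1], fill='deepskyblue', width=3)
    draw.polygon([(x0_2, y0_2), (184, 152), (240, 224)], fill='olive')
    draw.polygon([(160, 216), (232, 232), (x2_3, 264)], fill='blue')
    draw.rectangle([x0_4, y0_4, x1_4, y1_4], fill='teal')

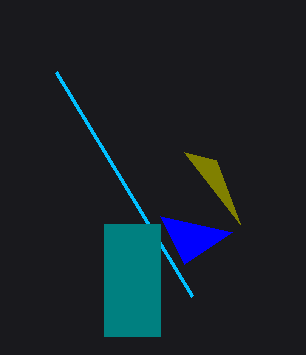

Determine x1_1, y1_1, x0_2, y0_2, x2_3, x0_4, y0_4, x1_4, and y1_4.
x1_1 = 192; y1_1 = 296; x0_2 = 216; y0_2 = 160; x2_3 = 184; x0_4 = 104; y0_4 = 224; x1_4 = 160; y1_4 = 336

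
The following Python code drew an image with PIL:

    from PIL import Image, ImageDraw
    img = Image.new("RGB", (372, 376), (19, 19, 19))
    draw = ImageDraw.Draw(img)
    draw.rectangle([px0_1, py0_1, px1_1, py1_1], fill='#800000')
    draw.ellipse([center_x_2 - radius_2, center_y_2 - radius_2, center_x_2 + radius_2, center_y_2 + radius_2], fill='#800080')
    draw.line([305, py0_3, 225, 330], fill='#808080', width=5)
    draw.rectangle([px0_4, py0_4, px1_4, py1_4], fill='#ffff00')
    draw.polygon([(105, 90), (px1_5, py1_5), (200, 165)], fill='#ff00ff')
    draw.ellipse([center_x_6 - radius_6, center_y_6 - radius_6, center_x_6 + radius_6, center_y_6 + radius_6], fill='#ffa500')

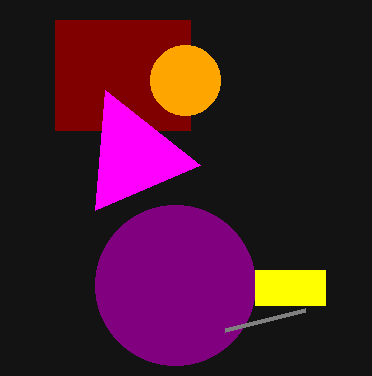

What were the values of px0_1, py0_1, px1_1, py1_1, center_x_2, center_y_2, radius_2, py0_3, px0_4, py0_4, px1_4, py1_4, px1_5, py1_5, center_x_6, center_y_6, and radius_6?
px0_1 = 55, py0_1 = 20, px1_1 = 190, py1_1 = 130, center_x_2 = 175, center_y_2 = 285, radius_2 = 80, py0_3 = 310, px0_4 = 255, py0_4 = 270, px1_4 = 325, py1_4 = 305, px1_5 = 95, py1_5 = 210, center_x_6 = 185, center_y_6 = 80, radius_6 = 35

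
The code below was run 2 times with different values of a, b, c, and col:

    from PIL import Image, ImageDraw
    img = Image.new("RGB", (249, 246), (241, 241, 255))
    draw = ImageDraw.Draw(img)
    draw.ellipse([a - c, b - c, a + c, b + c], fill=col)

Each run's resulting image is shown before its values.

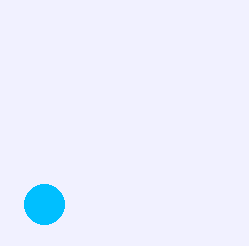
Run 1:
a = 44, b = 204, c = 20, col = 'deepskyblue'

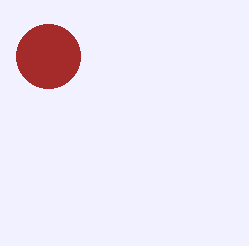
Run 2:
a = 48; b = 56; c = 32; col = 'brown'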